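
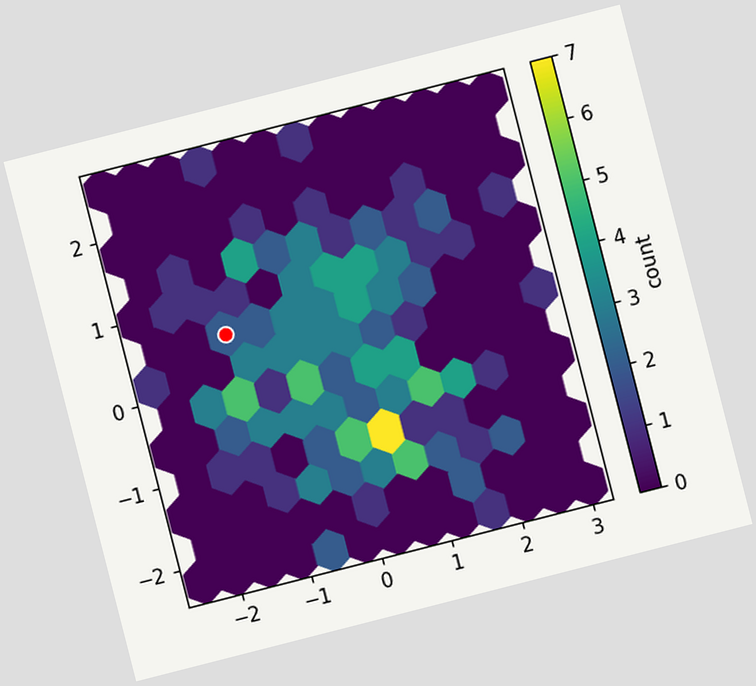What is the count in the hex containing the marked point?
2

The chart is tilted about 14° counter-clockwise. The marked hex reads 2 on the colorbar.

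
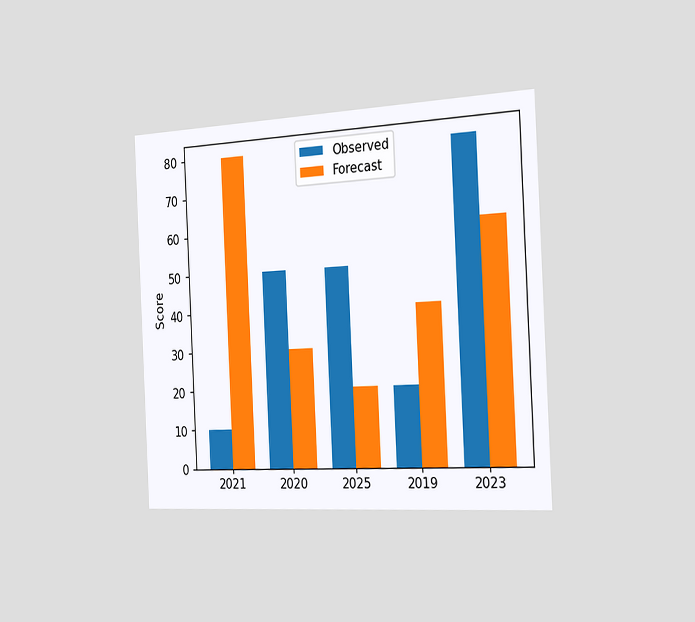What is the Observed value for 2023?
80

The chart is tilted about 3° counter-clockwise and viewed slightly from the right. The Observed bar at 2023 reaches 80 on the y-axis.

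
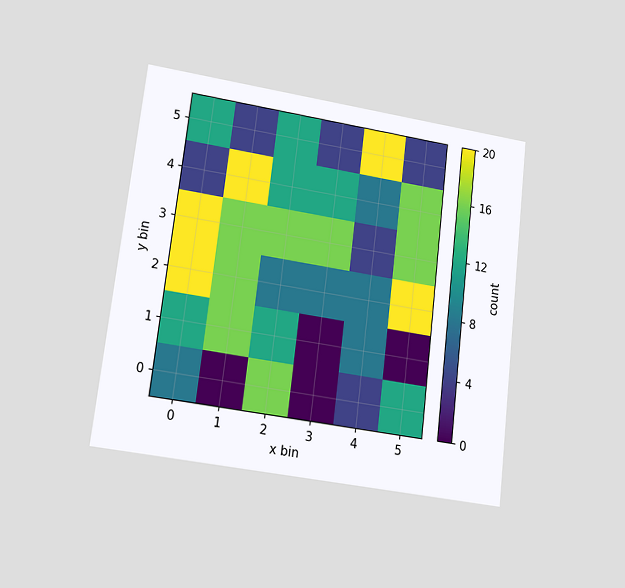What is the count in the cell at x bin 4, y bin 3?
The chart is tilted about 7° clockwise and viewed at a slight angle. Matching the cell (4, 3) against the colorbar gives 4.

4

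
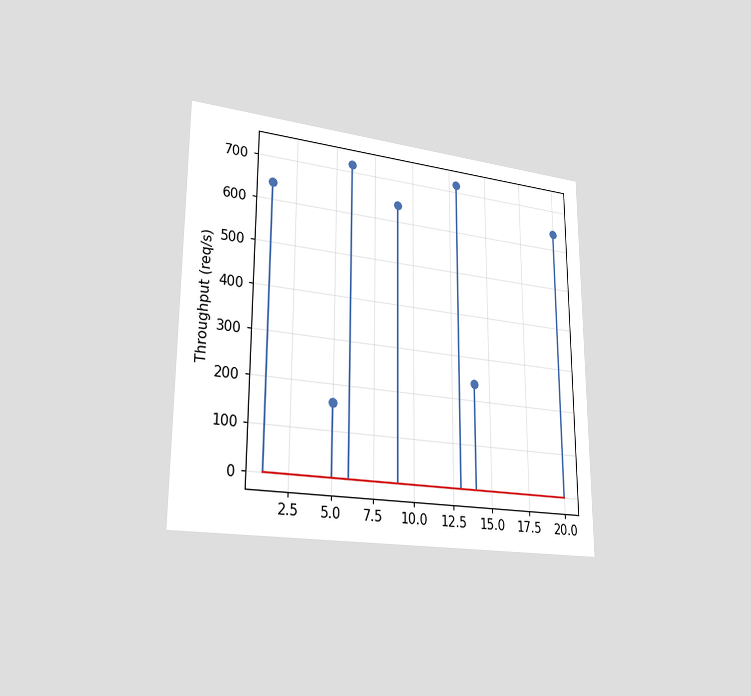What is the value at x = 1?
640req/s

The chart is viewed slightly from the left. The stem at x=1 reaches 640req/s.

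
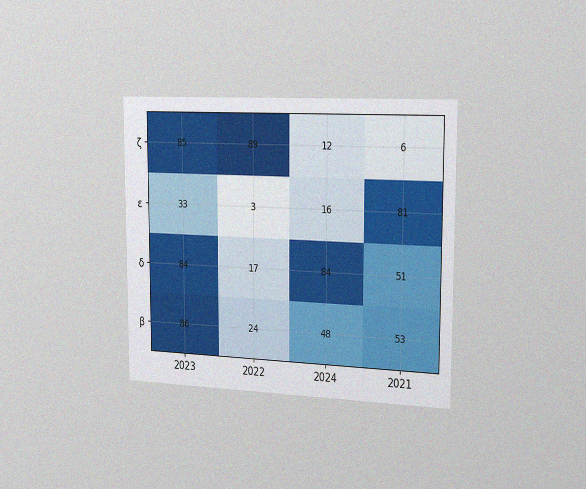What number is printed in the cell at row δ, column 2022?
17

The chart is viewed slightly from the right, with some photo noise. The (δ, 2022) cell reads 17.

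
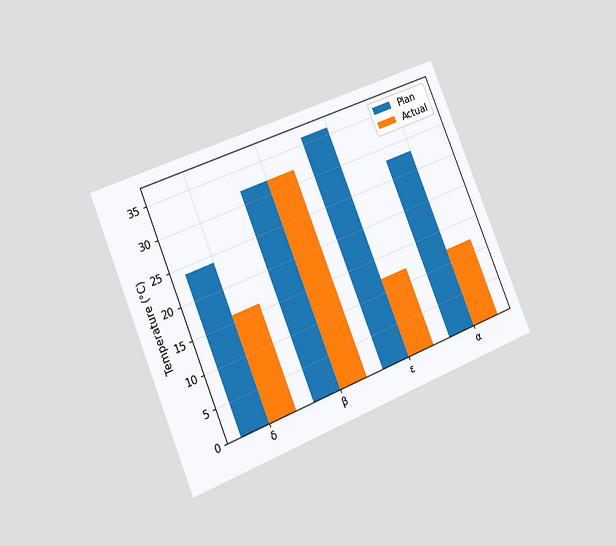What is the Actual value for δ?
16°C

The chart is tilted about 22° counter-clockwise and viewed slightly from the left. The Actual bar at δ reaches 16°C on the y-axis.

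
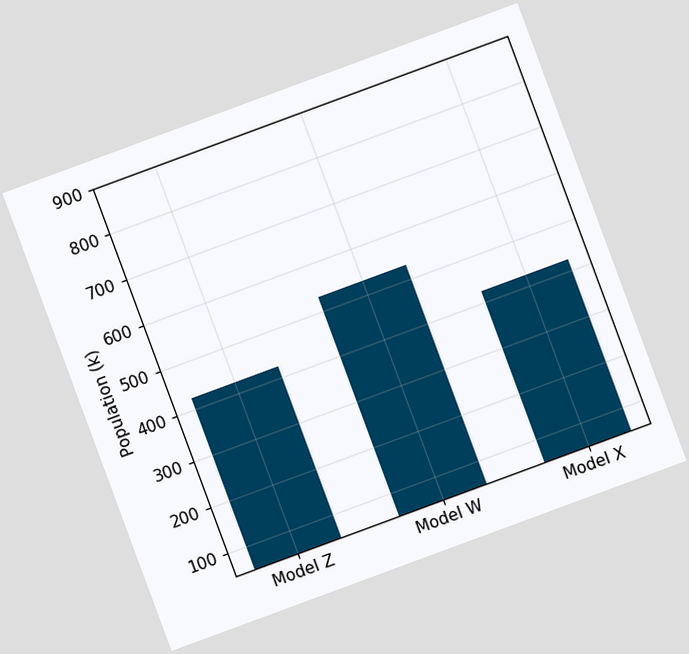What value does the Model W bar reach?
530k

The chart is tilted about 20° counter-clockwise. Reading along the chart's y-axis, the Model W bar reaches 530k.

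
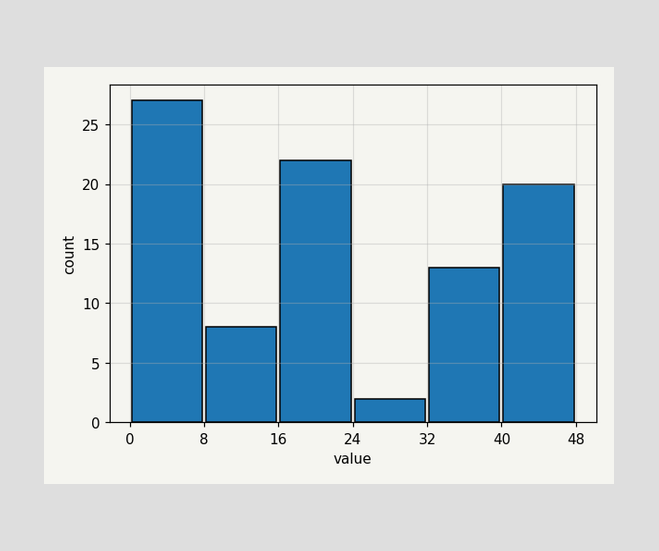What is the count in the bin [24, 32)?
The [24, 32) bin has height 2.

2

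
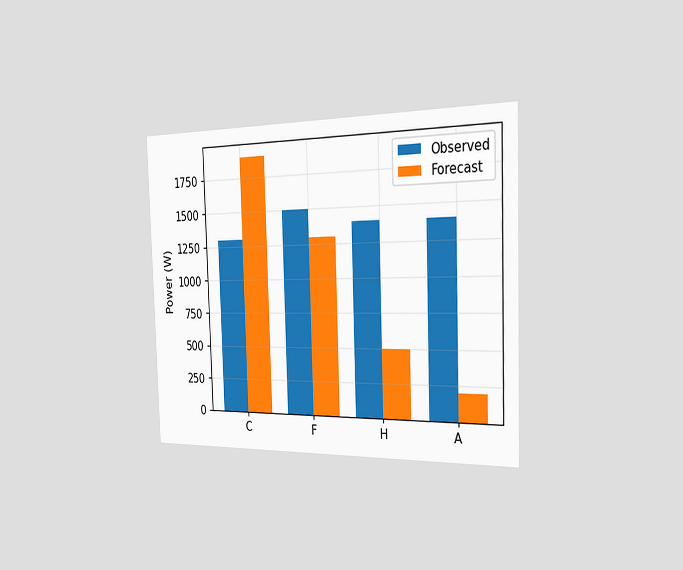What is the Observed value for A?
The chart is viewed slightly from the right. The Observed bar at A reaches 1400W on the y-axis.

1400W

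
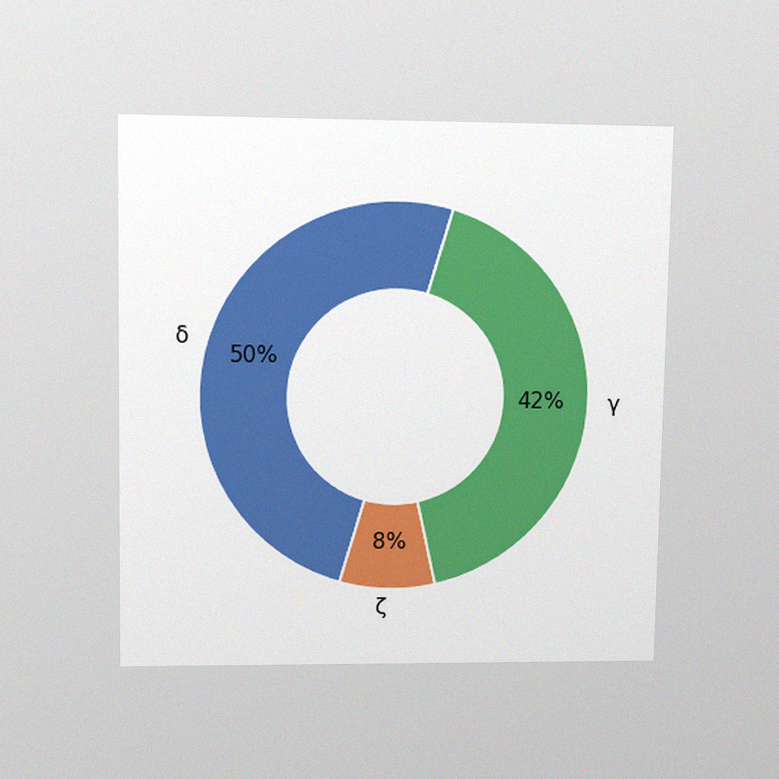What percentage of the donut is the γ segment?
The chart is viewed at a slight angle, with some photo noise. The γ segment takes up 42% of the ring.

42%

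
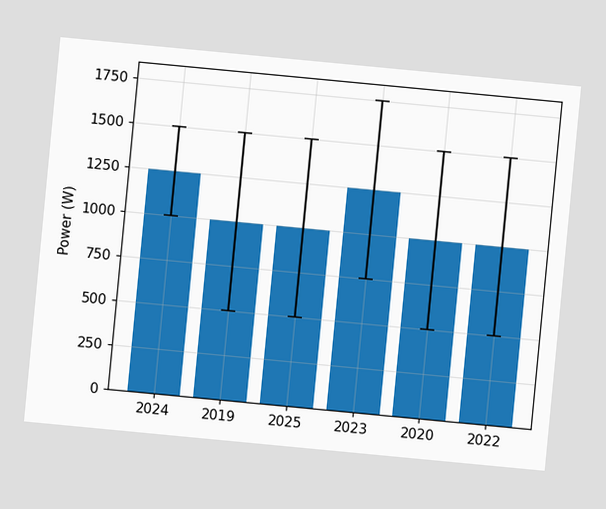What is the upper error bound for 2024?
The chart is tilted about 5° clockwise. The 2024 bar's upper whisker reaches 1500W.

1500W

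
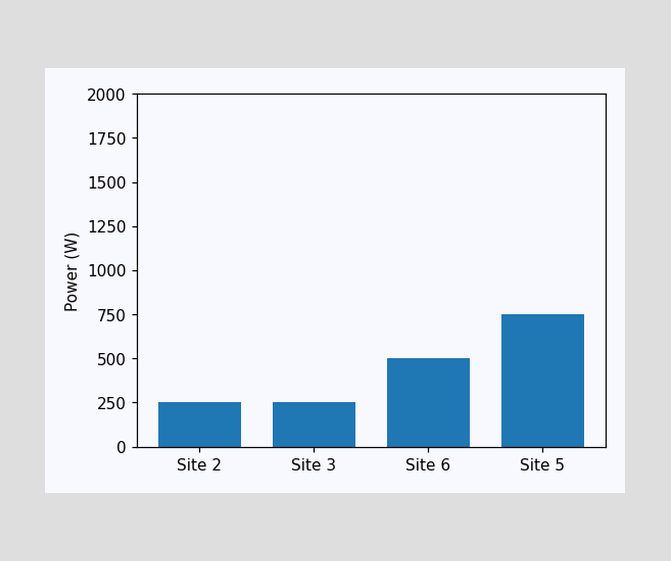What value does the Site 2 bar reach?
Reading along the chart's y-axis, the Site 2 bar reaches 250W.

250W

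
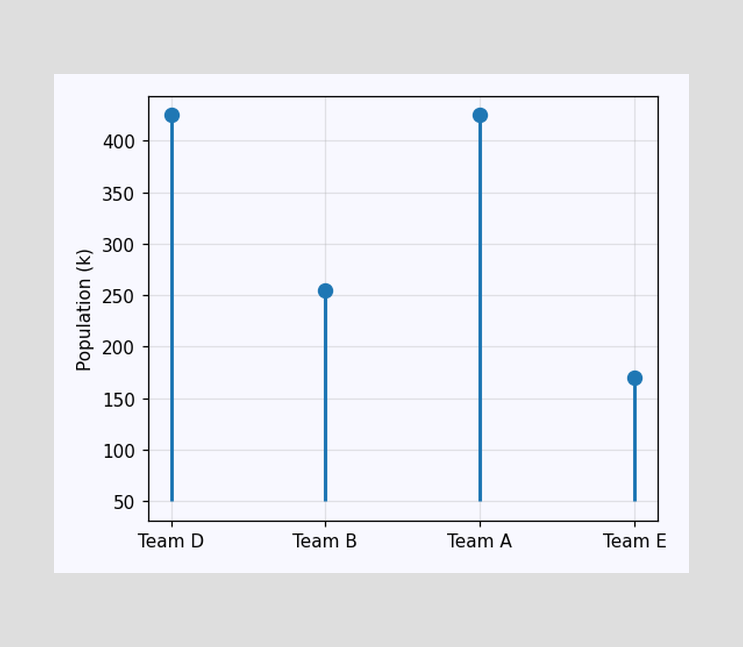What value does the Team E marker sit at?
170k

The Team E marker sits at 170k.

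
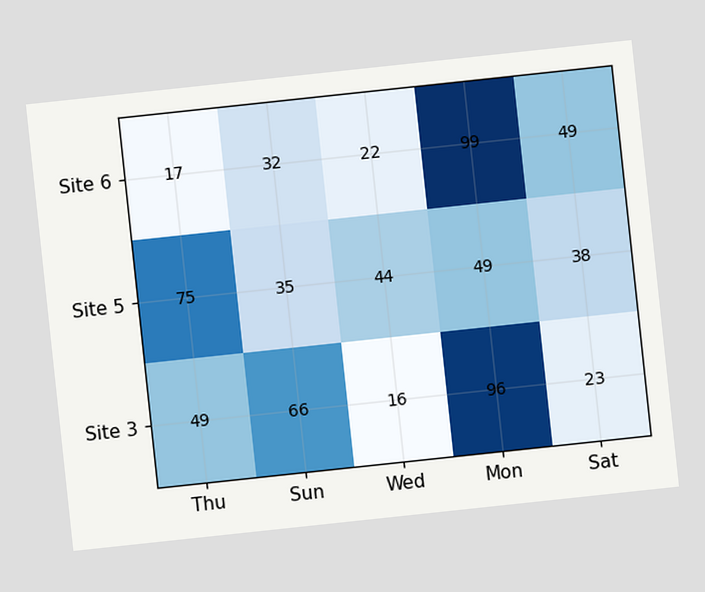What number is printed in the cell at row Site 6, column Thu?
17

The chart is tilted about 6° counter-clockwise. The (Site 6, Thu) cell reads 17.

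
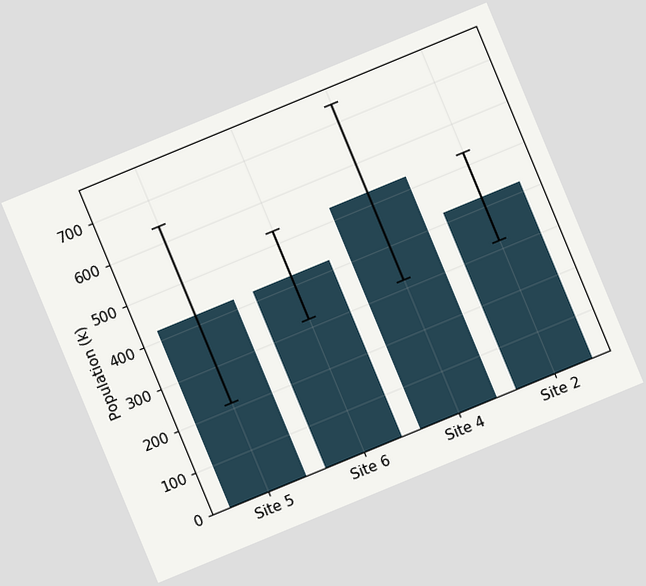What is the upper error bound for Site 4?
The chart is tilted about 22° counter-clockwise. The Site 4 bar's upper whisker reaches 742k.

742k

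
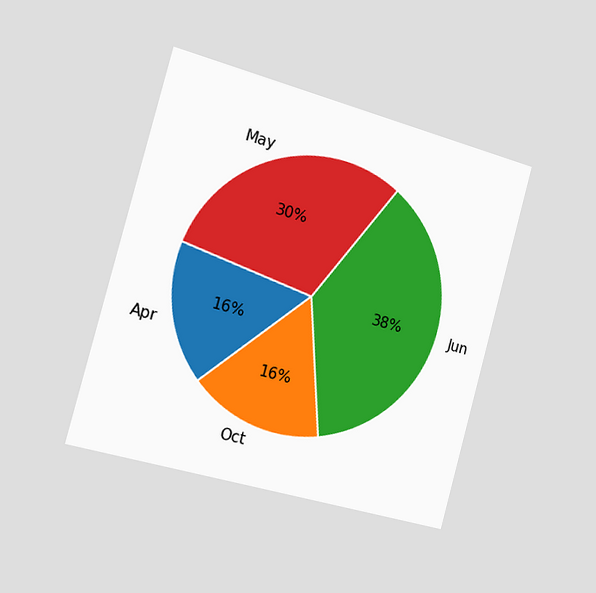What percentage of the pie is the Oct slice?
16%

The chart is tilted about 15° clockwise and viewed slightly from the left. The Oct slice takes up 16% of the pie.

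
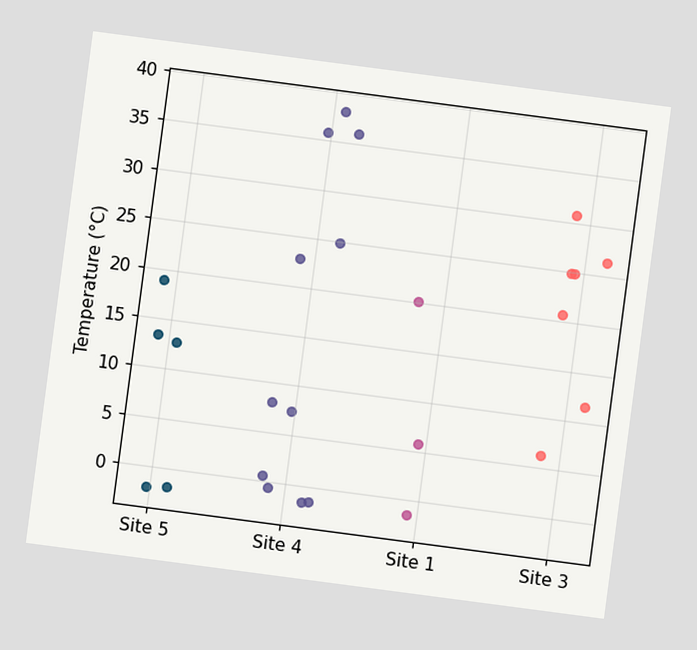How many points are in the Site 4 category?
11

The chart is tilted about 7° clockwise. Counting the markers in the Site 4 column gives 11.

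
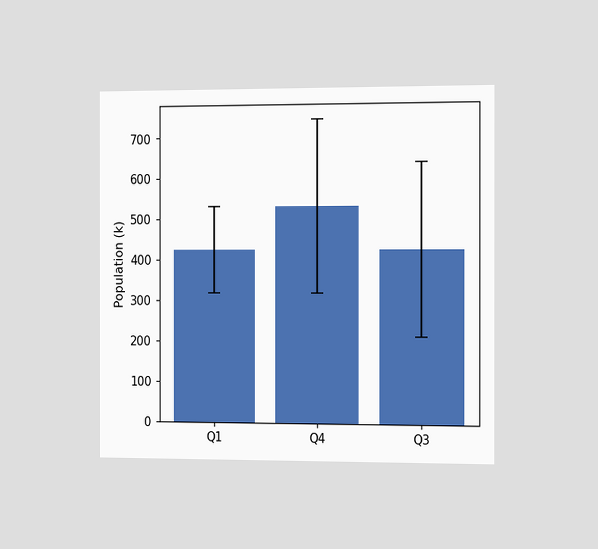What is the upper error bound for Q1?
The chart is viewed slightly from the right. The Q1 bar's upper whisker reaches 530k.

530k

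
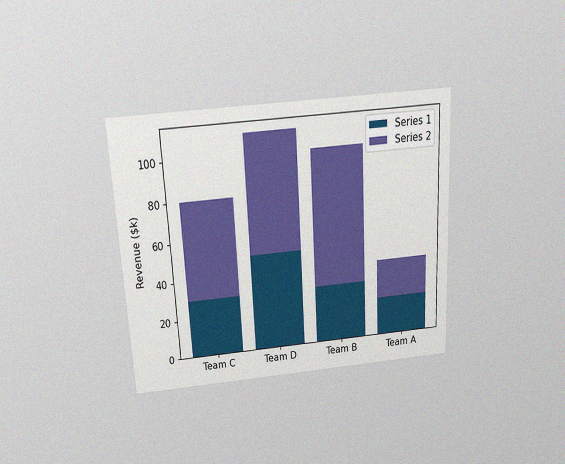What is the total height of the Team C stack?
The chart is tilted about 3° counter-clockwise and viewed slightly from above, with some photo noise. The Team C stack's top reaches $80k on the y-axis.

$80k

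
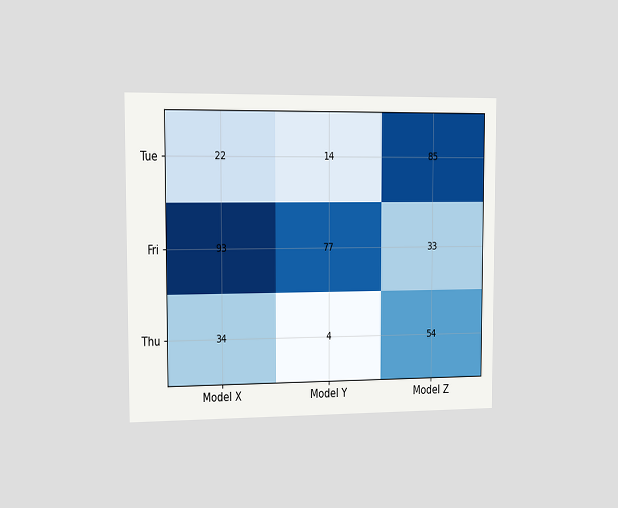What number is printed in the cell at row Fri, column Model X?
The chart is viewed slightly from the left. The (Fri, Model X) cell reads 93.

93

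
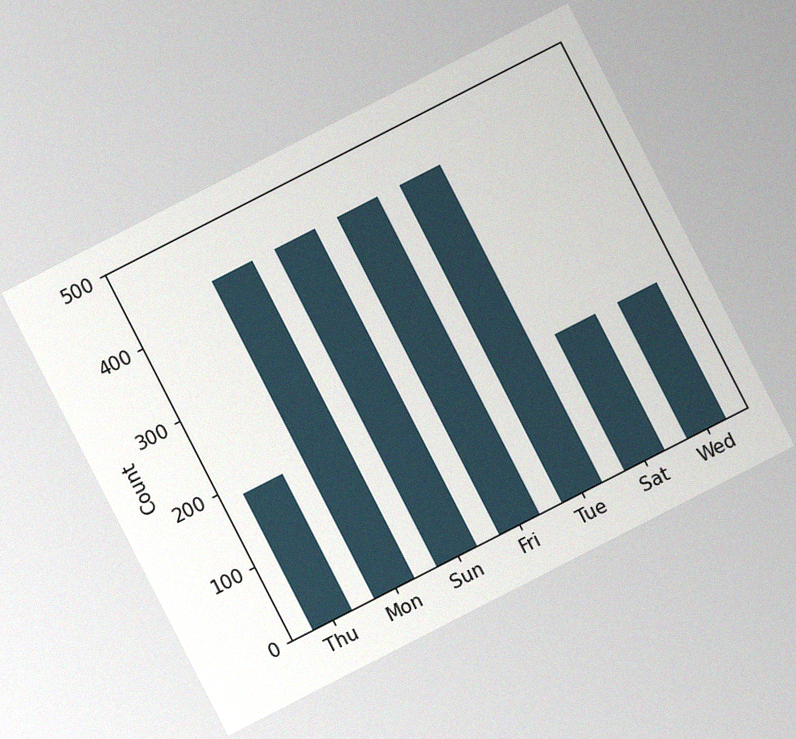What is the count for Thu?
The chart is tilted about 27° counter-clockwise, with some photo noise. Reading along the chart's y-axis, the Thu bar reaches 186.

186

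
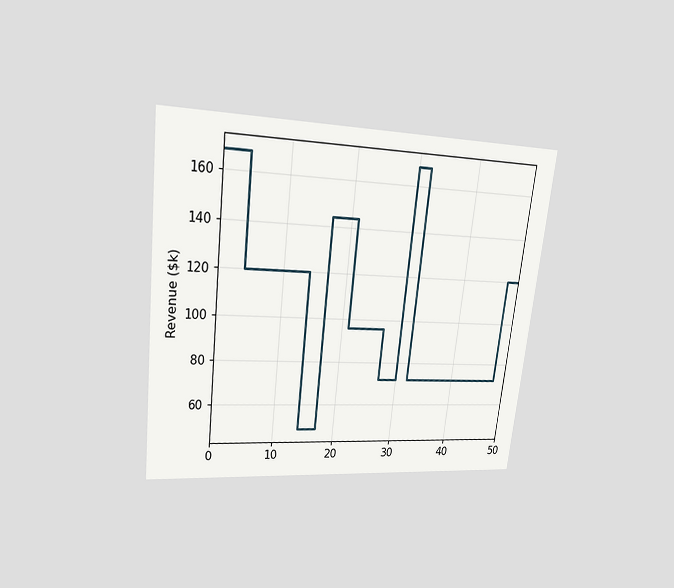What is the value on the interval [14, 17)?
The chart is tilted about 6° clockwise and viewed at a slight angle. On [14, 17) the step sits at $48k.

$48k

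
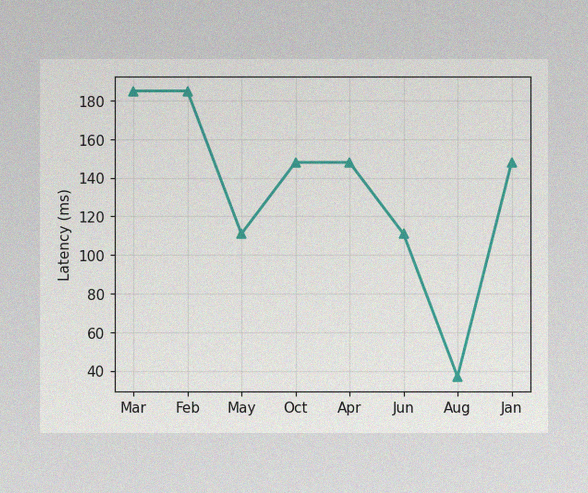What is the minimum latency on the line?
37ms

The image has some photo noise and uneven lighting. The lowest point is at Aug, and reading across to the y-axis gives 37ms.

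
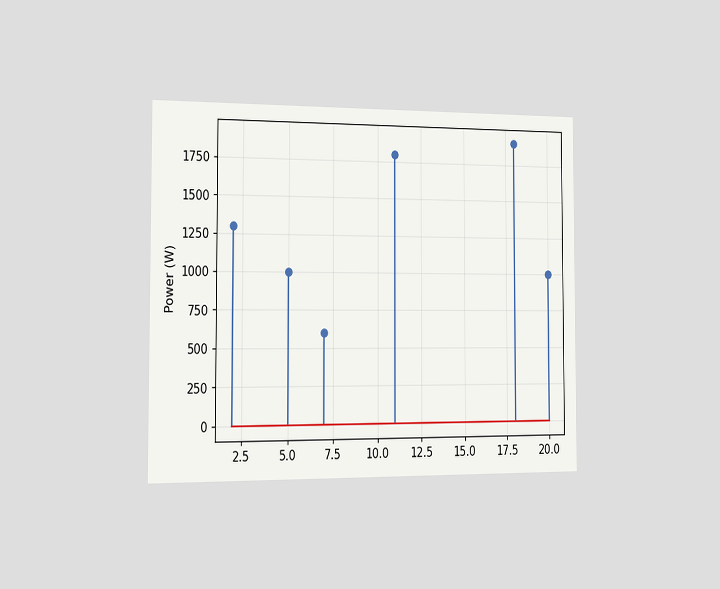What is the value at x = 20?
1000W

The chart is viewed slightly from the left. The stem at x=20 reaches 1000W.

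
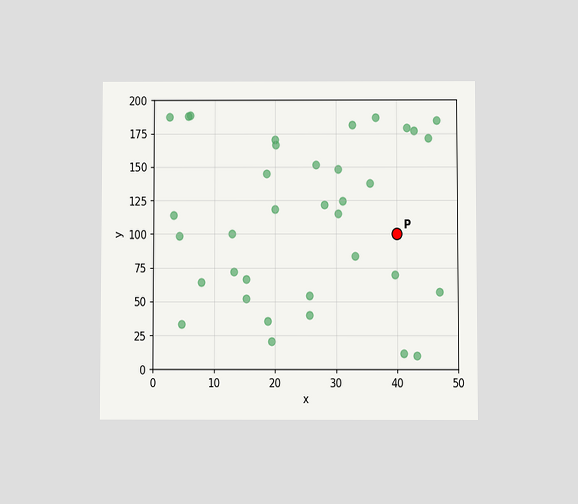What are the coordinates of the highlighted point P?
(40, 100)

The chart is viewed slightly from below. Following the gridlines from P to each axis, P sits at (40, 100).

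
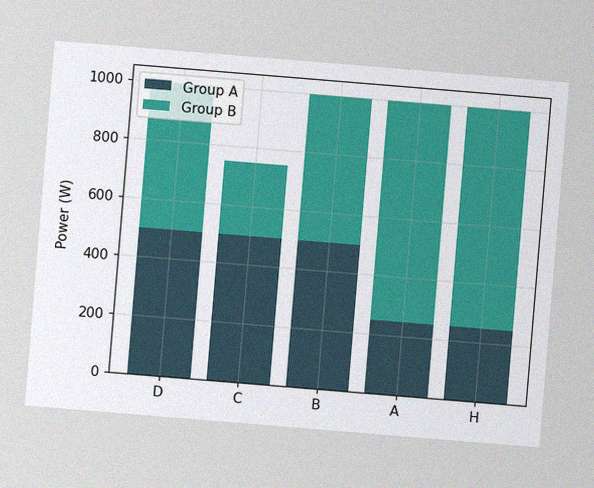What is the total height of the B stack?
The chart is tilted about 5° clockwise, with some photo noise. The B stack's top reaches 1000W on the y-axis.

1000W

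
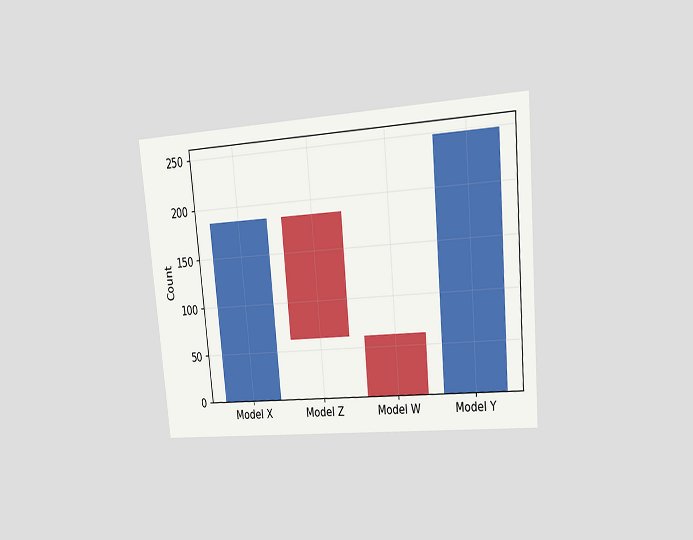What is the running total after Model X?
186

The chart is tilted about 5° counter-clockwise and viewed at a slight angle. After Model X the running total reaches 186.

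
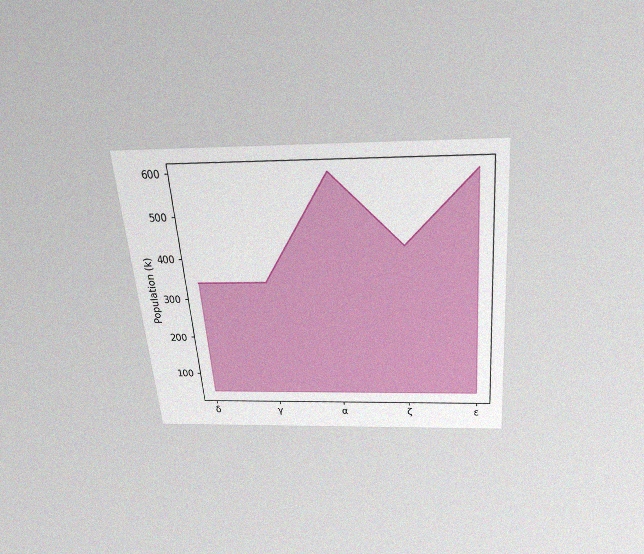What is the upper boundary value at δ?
340k

The chart is tilted about 5° counter-clockwise and viewed slightly from above, with some photo noise. At δ the upper boundary is at 340k.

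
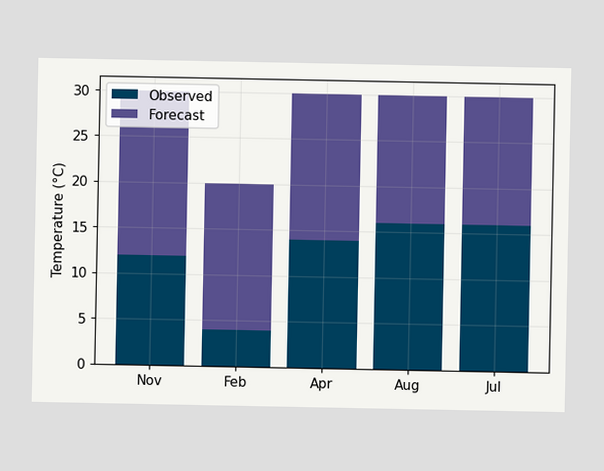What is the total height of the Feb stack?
20°C

The Feb stack's top reaches 20°C on the y-axis.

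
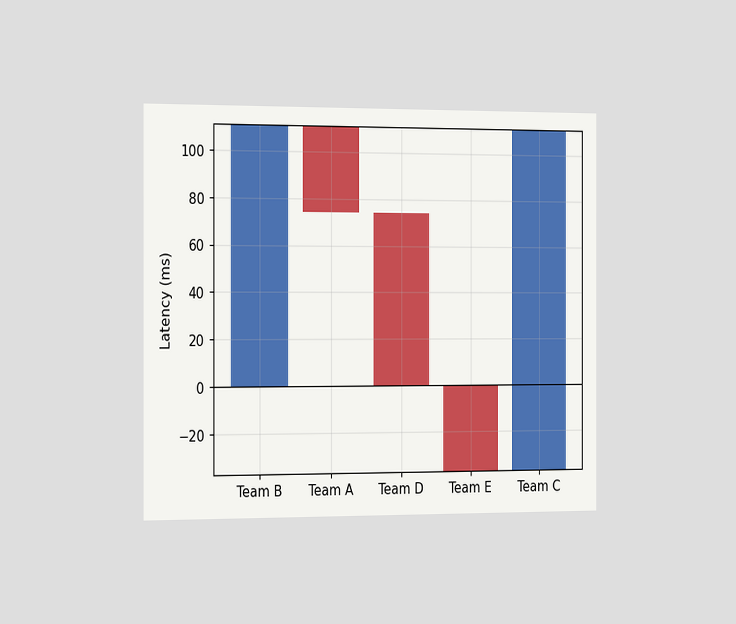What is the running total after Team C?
The chart is viewed slightly from the left. After Team C the running total reaches 111ms.

111ms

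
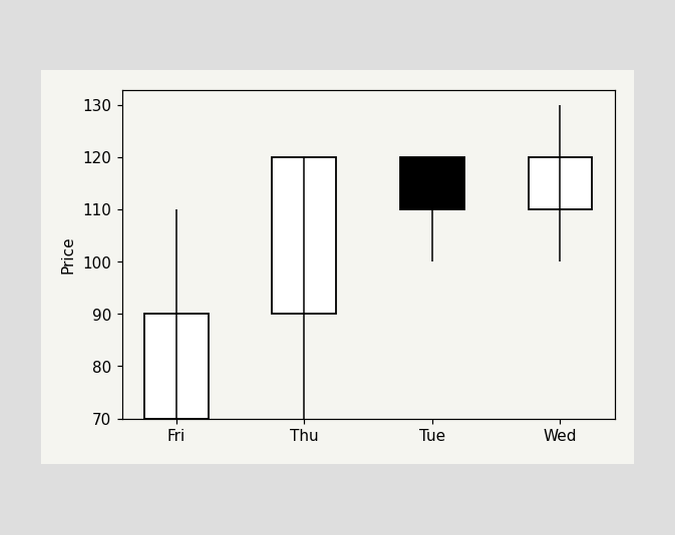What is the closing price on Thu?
The Thu candle closes at 120.

120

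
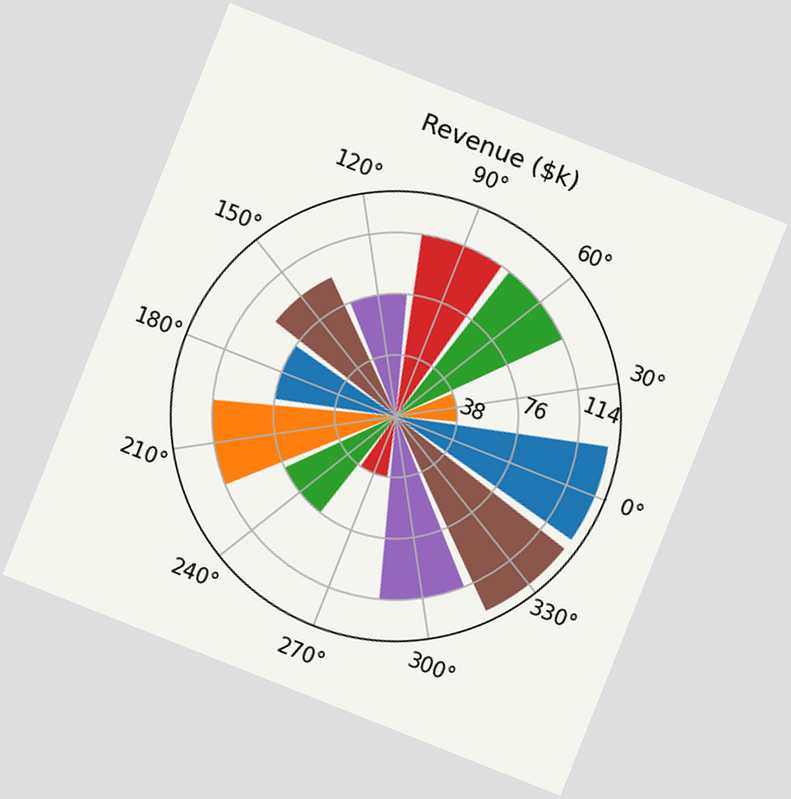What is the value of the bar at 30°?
The chart is tilted about 22° clockwise. The bar at 30° reaches $38k on the radial axis.

$38k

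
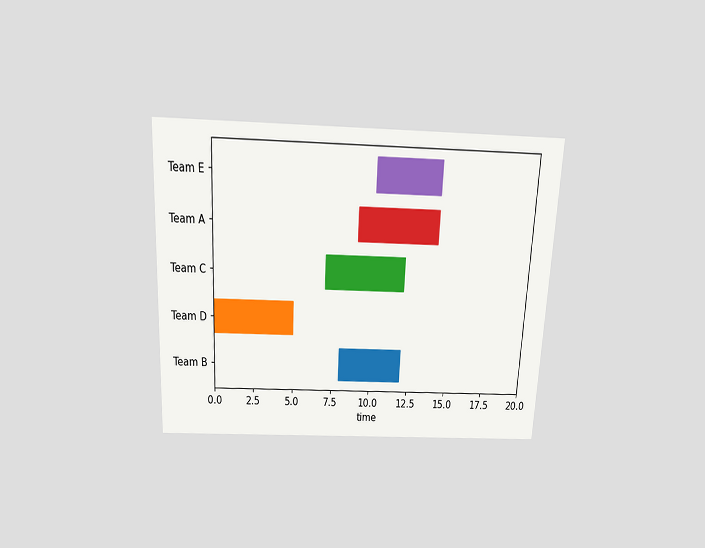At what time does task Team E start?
10

The chart is tilted about 3° clockwise and viewed slightly from above. The Team E bar begins at t=10.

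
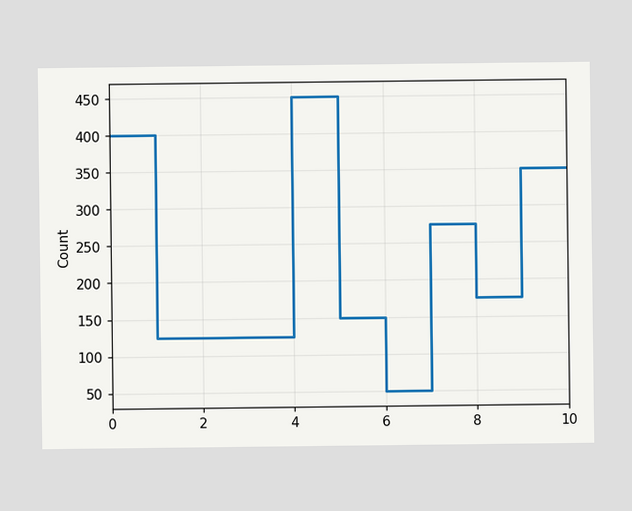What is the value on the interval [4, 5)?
450

On [4, 5) the step sits at 450.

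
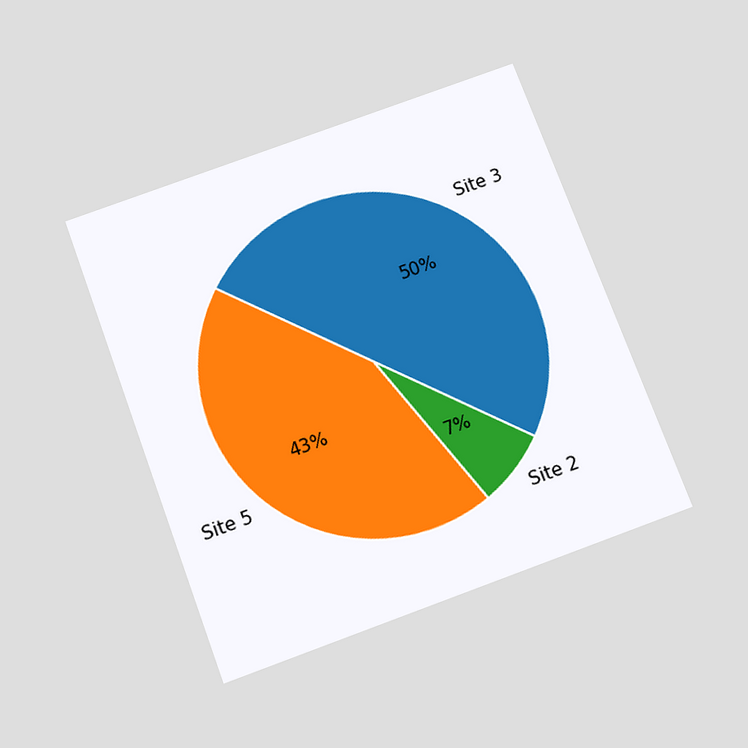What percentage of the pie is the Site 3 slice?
The chart is tilted about 20° counter-clockwise and viewed slightly from below. The Site 3 slice takes up 50% of the pie.

50%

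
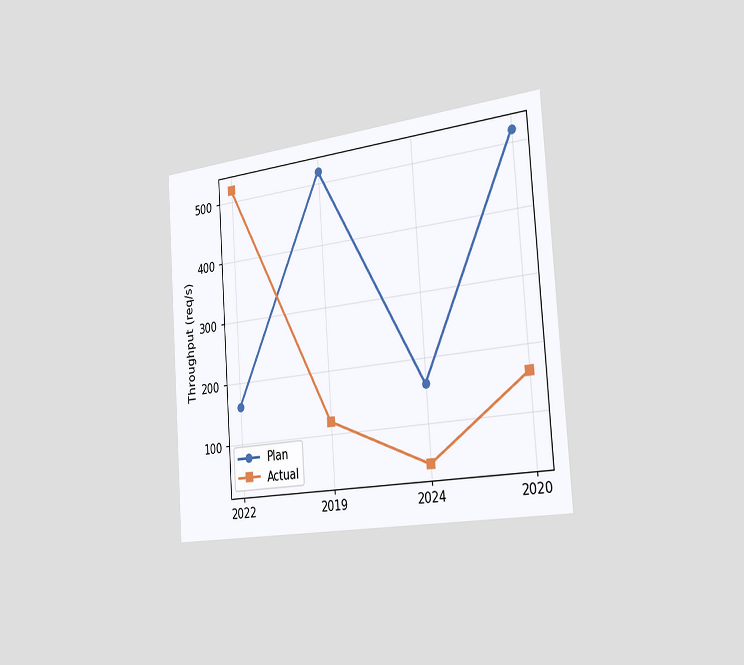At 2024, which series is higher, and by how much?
The chart is tilted about 4° counter-clockwise and viewed slightly from the right. At 2024, Plan sits above the other line by 120req/s.

Plan, by 120req/s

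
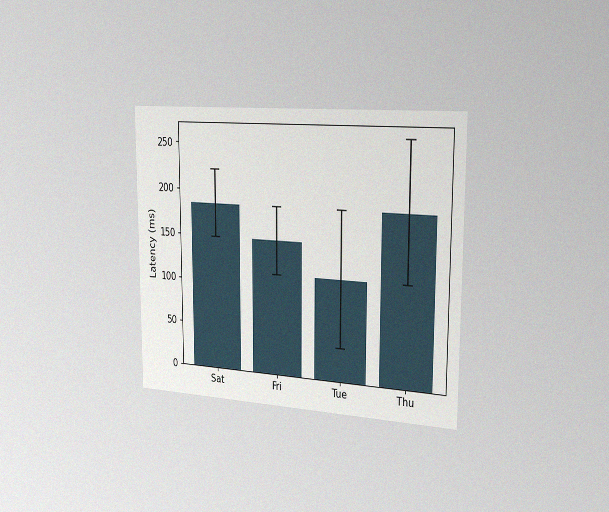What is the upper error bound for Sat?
222ms

The chart is viewed slightly from the right, with some photo noise. The Sat bar's upper whisker reaches 222ms.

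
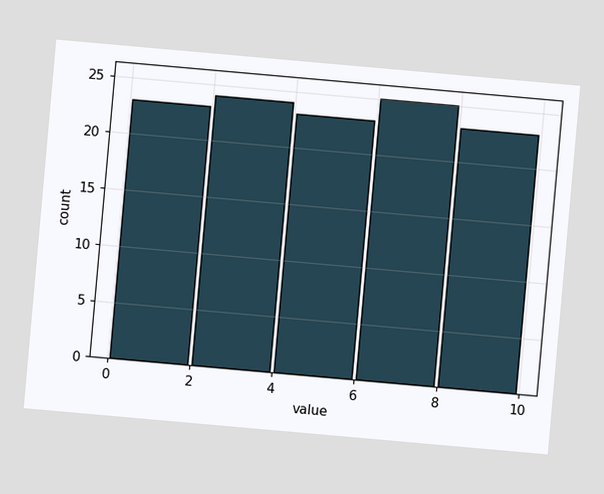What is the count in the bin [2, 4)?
The chart is tilted about 5° clockwise. The [2, 4) bin has height 24.

24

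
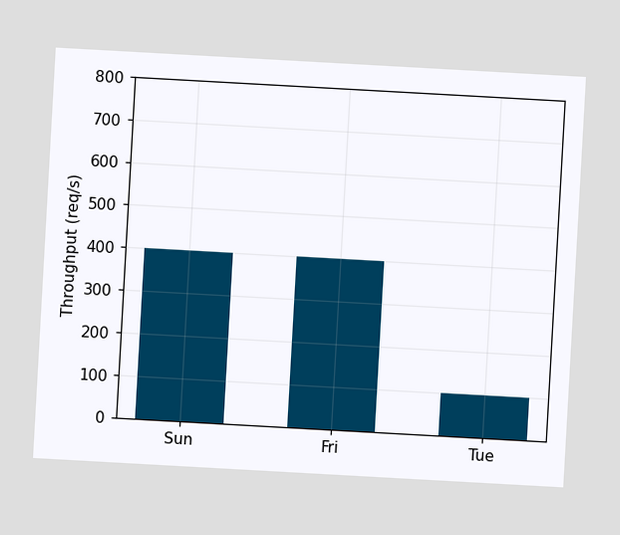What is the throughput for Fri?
400req/s

The chart is tilted about 3° clockwise. Reading along the chart's y-axis, the Fri bar reaches 400req/s.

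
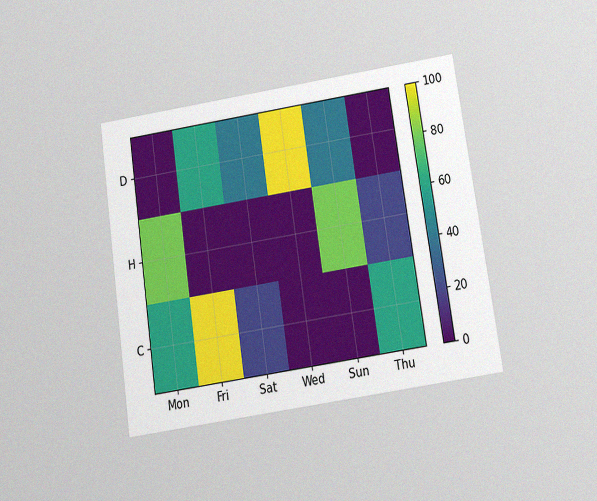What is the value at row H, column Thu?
20

The chart is tilted about 8° counter-clockwise and viewed slightly from below, with some photo noise. Matching cell (H, Thu) against the colorbar gives 20.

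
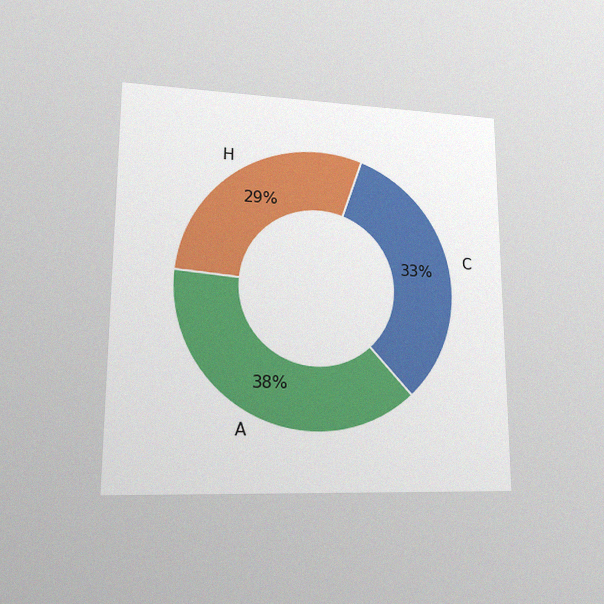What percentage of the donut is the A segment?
The chart is viewed at a slight angle, with some photo noise. The A segment takes up 38% of the ring.

38%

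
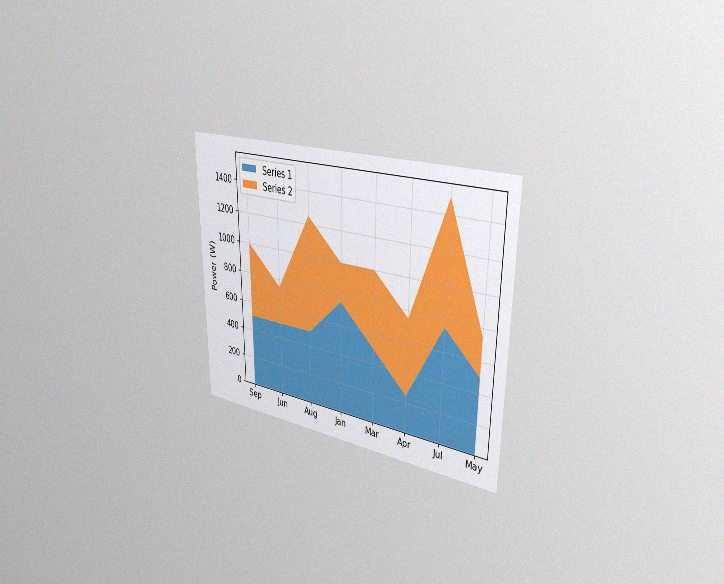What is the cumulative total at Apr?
The chart is viewed slightly from the right, with some photo noise. The stacked total at Apr reaches 750W.

750W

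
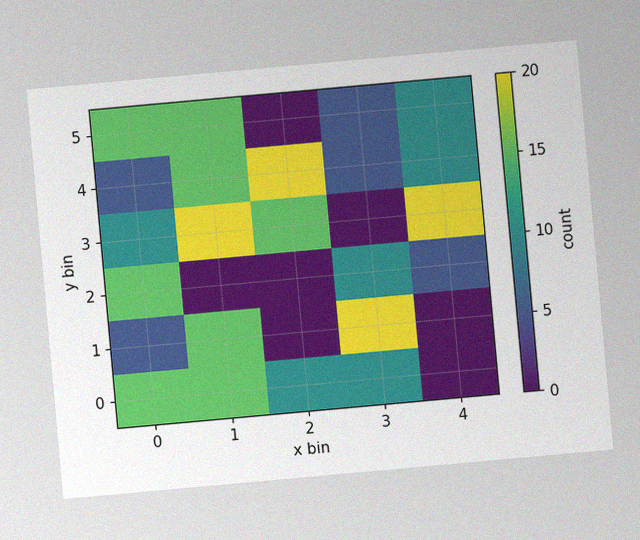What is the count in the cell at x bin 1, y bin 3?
20

The chart is tilted about 5° counter-clockwise, with some photo noise. Matching the cell (1, 3) against the colorbar gives 20.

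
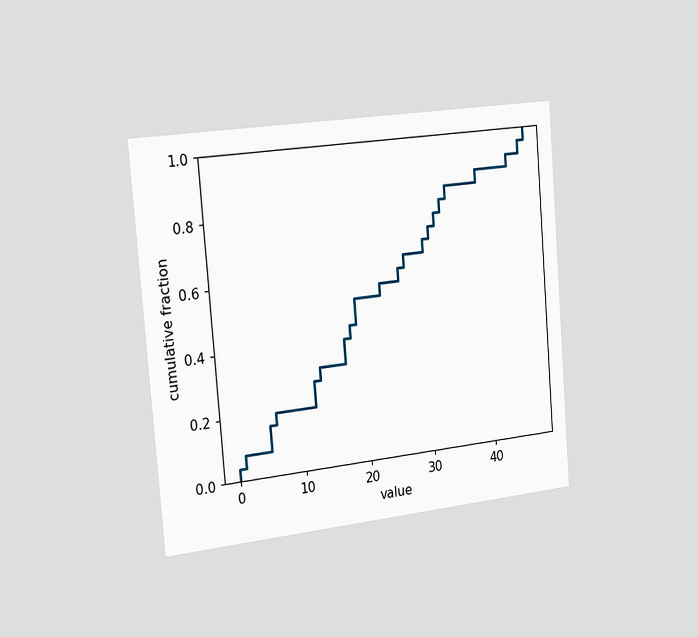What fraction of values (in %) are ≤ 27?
64%

The chart is tilted about 5° counter-clockwise and viewed slightly from the left. At x=27 the ECDF step is at 64%.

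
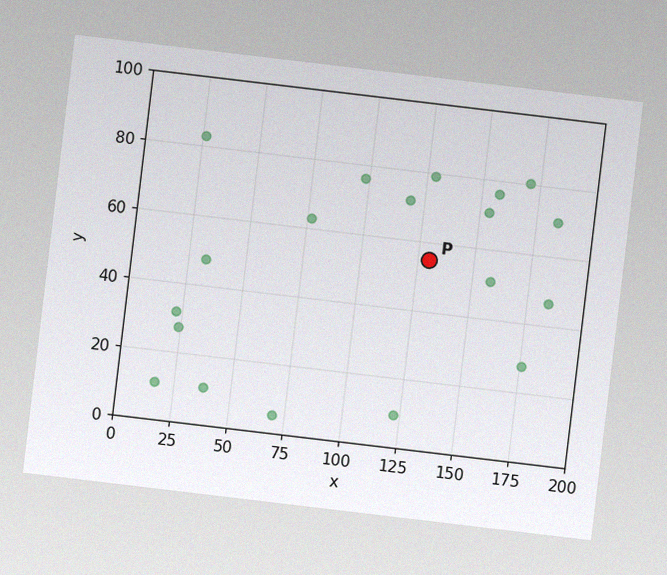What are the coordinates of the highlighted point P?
The chart is tilted about 7° clockwise, with some photo noise. Following the gridlines from P to each axis, P sits at (130, 55).

(130, 55)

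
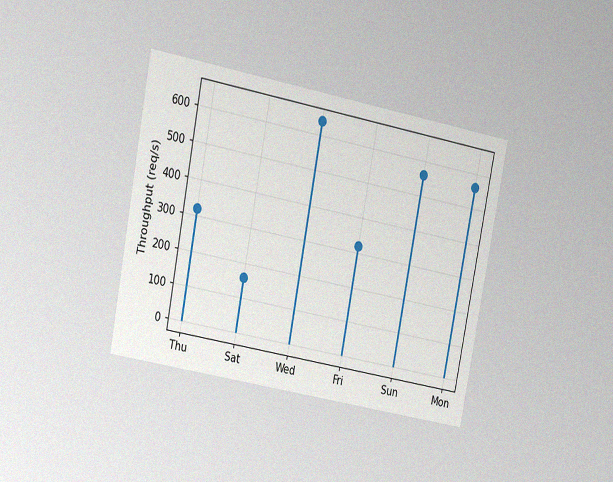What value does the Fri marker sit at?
The chart is tilted about 11° clockwise and viewed at a slight angle, with some photo noise. The Fri marker sits at 320req/s.

320req/s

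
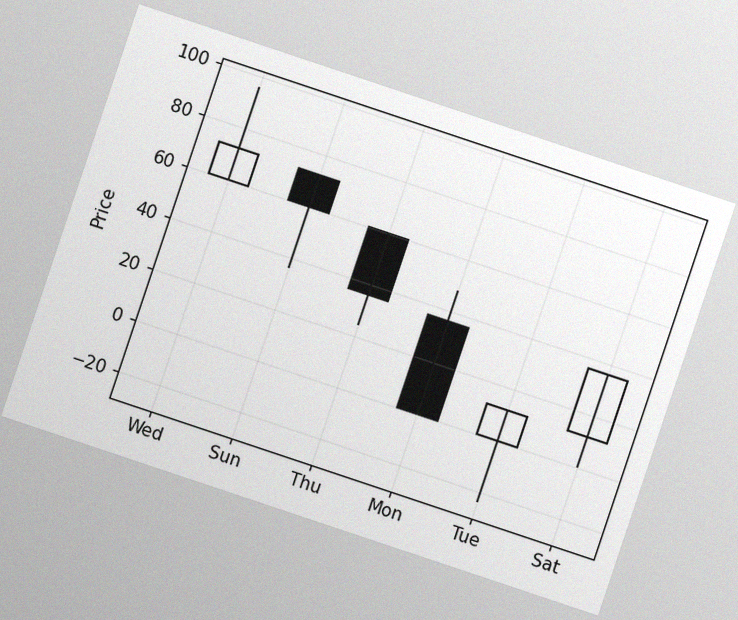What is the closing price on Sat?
36

The chart is tilted about 19° clockwise, with some photo noise. The Sat candle closes at 36.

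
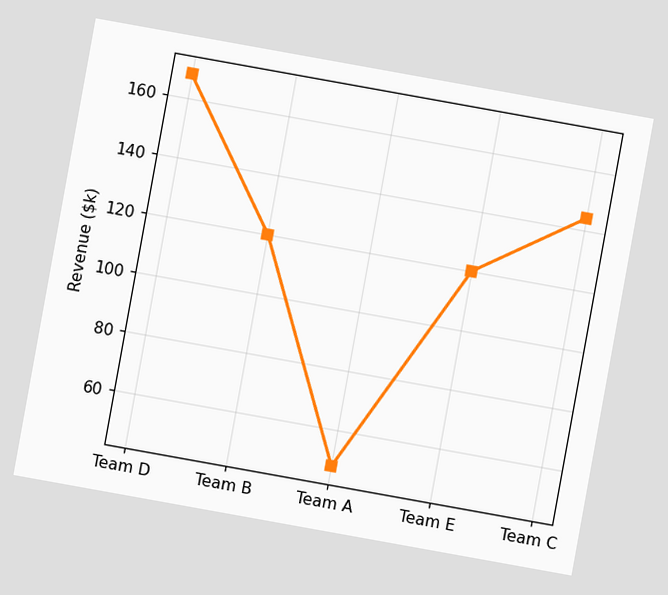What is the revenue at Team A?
$48k

The chart is tilted about 10° clockwise. At Team A, the line is at $48k.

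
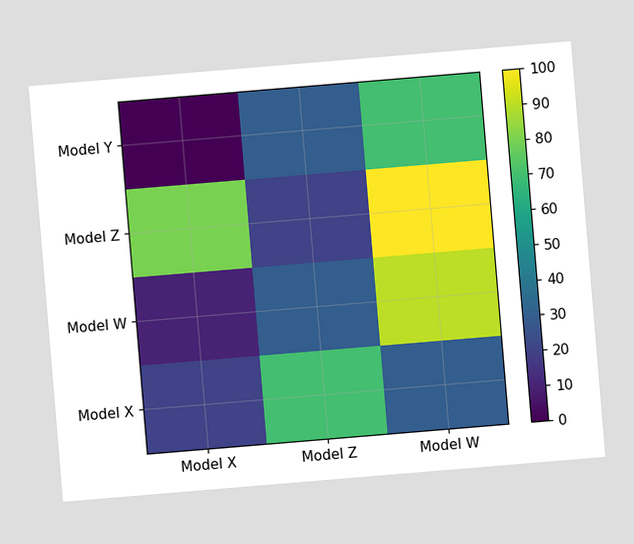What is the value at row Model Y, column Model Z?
30

The chart is tilted about 5° counter-clockwise. Matching cell (Model Y, Model Z) against the colorbar gives 30.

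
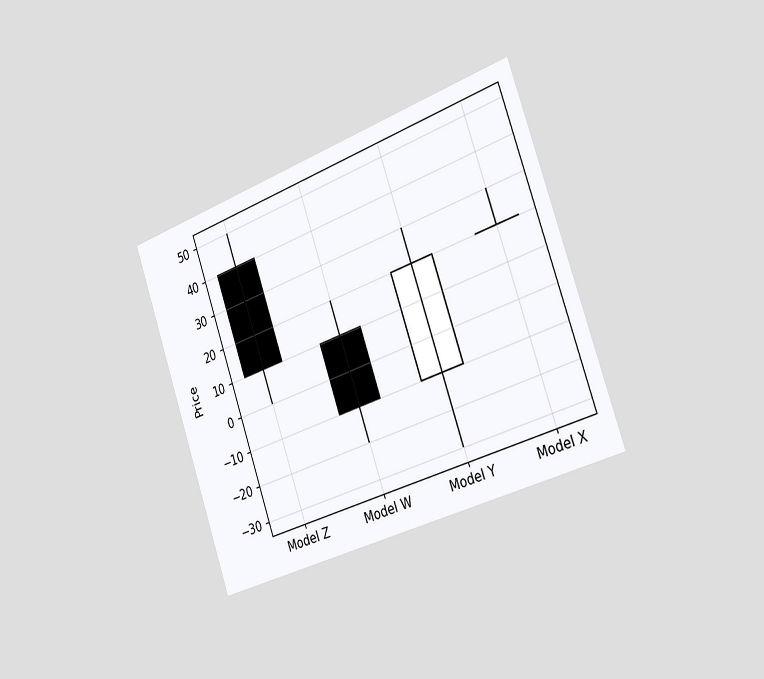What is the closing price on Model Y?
20

The chart is tilted about 19° counter-clockwise and viewed slightly from the right. The Model Y candle closes at 20.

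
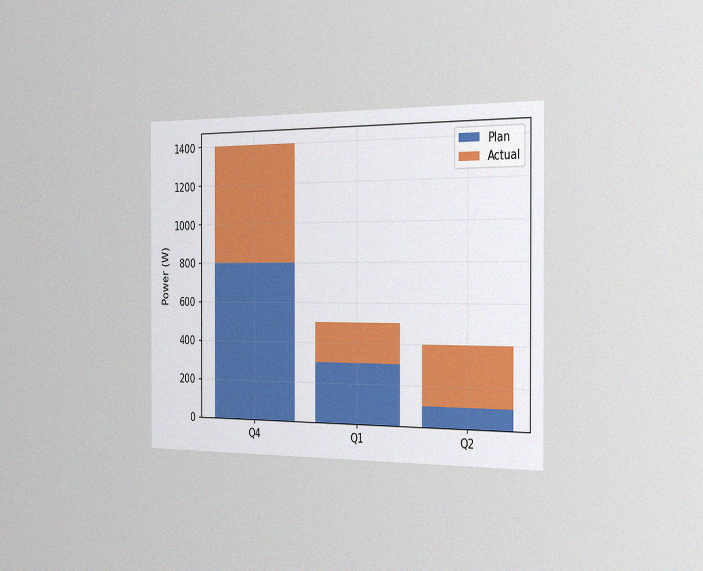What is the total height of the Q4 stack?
The chart is viewed slightly from the right, with some photo noise. The Q4 stack's top reaches 1400W on the y-axis.

1400W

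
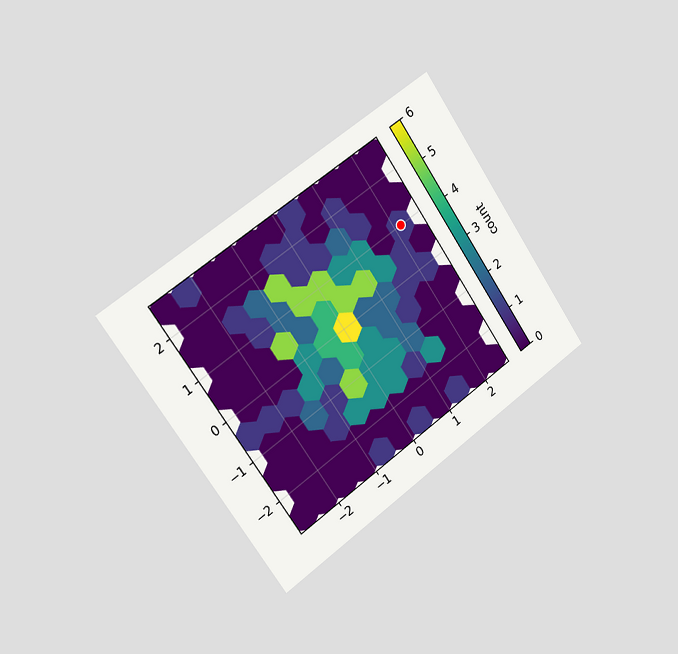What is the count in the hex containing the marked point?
1

The chart is tilted about 34° counter-clockwise and viewed slightly from the left. The marked hex reads 1 on the colorbar.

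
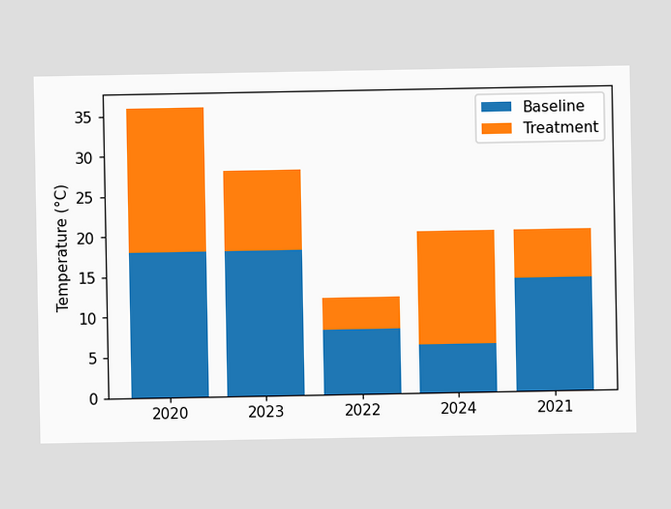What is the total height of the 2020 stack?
The 2020 stack's top reaches 36°C on the y-axis.

36°C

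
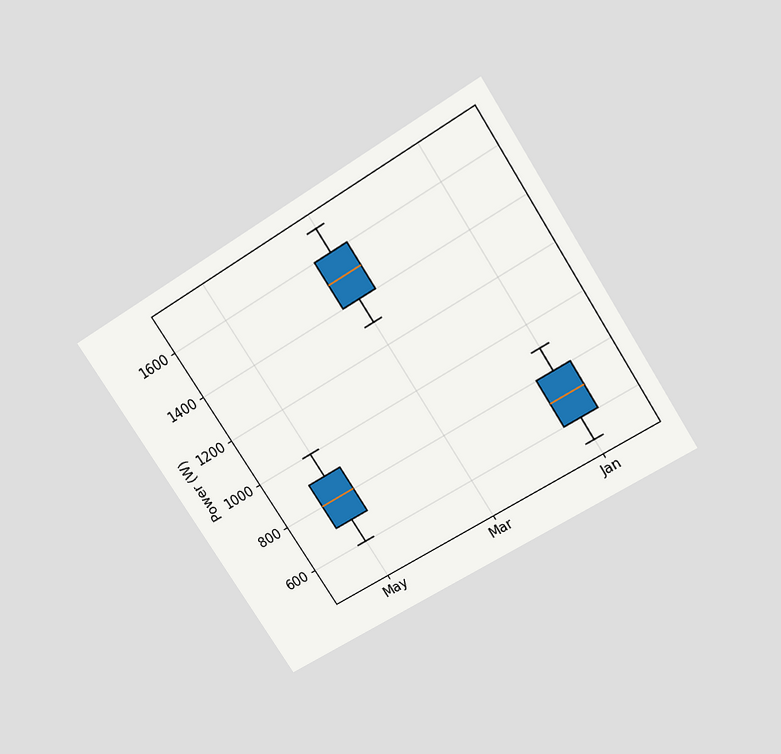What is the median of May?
The chart is tilted about 33° counter-clockwise and viewed slightly from above. The median line in the May box sits at 800W.

800W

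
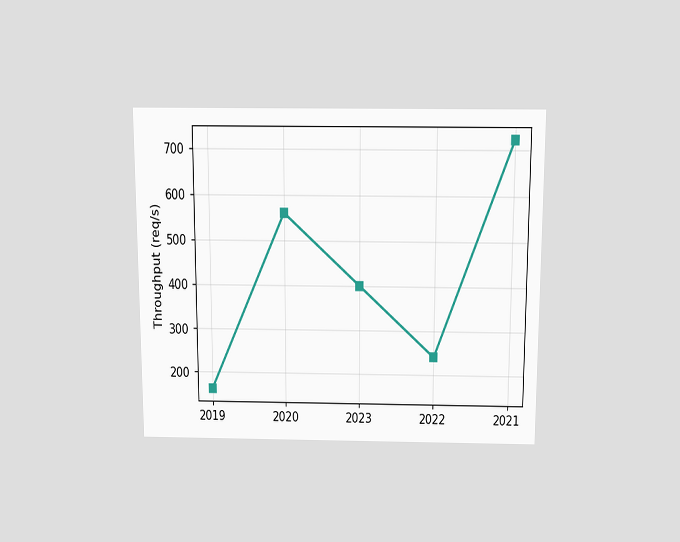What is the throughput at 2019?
The chart is viewed slightly from above. At 2019, the line is at 160req/s.

160req/s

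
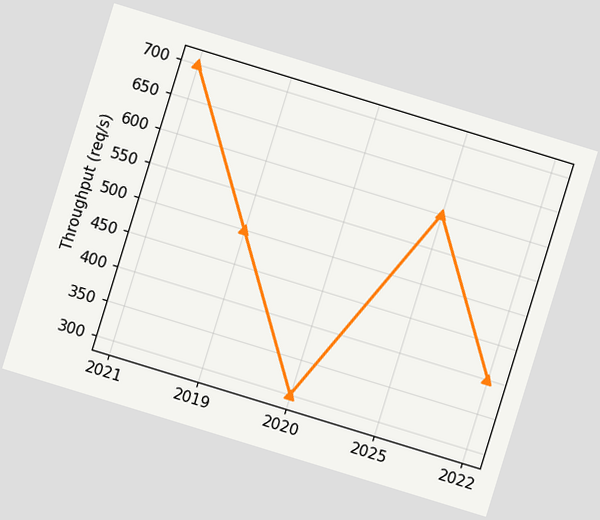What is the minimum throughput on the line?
300req/s

The chart is tilted about 17° clockwise. The lowest point is at 2020, and reading across to the y-axis gives 300req/s.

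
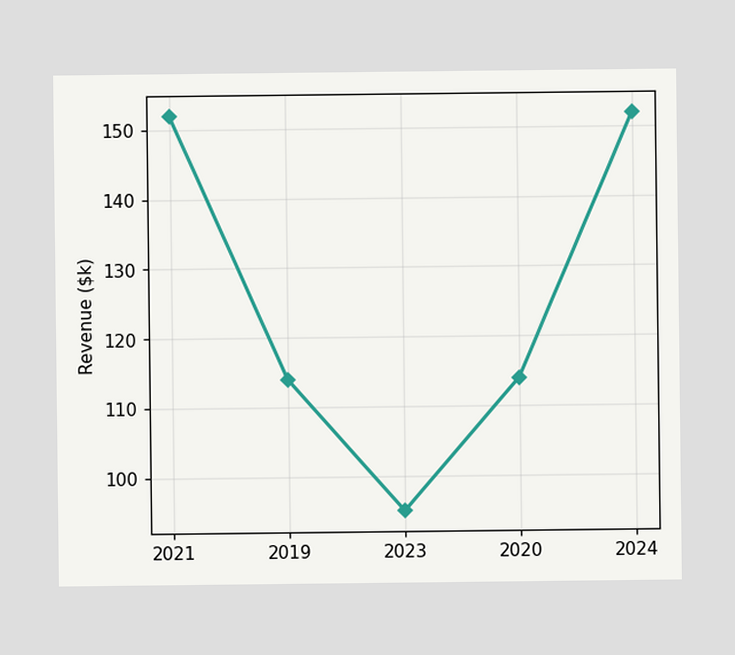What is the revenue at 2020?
$114k

At 2020, the line is at $114k.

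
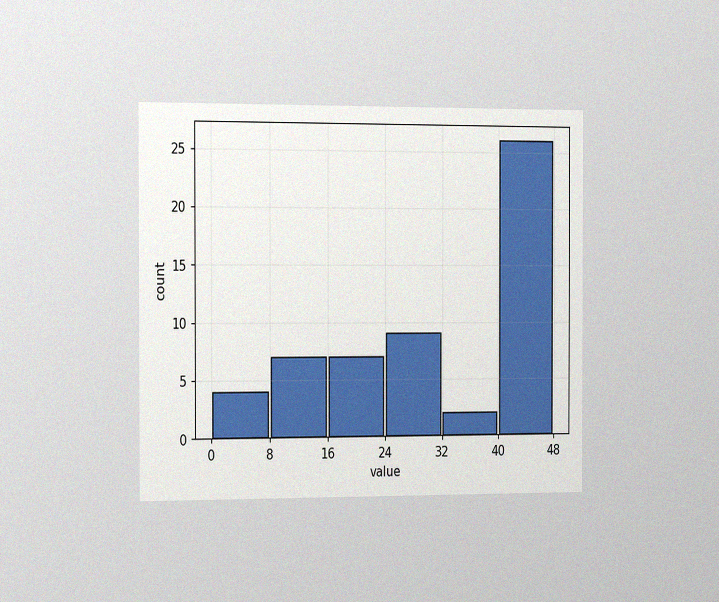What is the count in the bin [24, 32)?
The chart is viewed slightly from the left, with some photo noise. The [24, 32) bin has height 9.

9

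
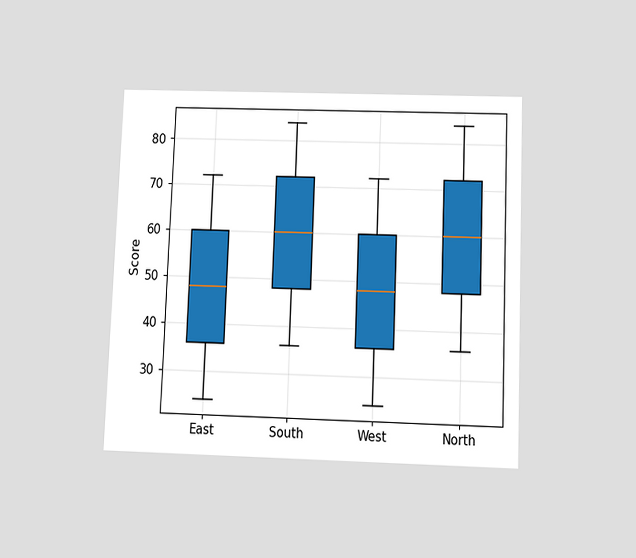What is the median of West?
48

The chart is tilted about 2° clockwise and viewed slightly from below. The median line in the West box sits at 48.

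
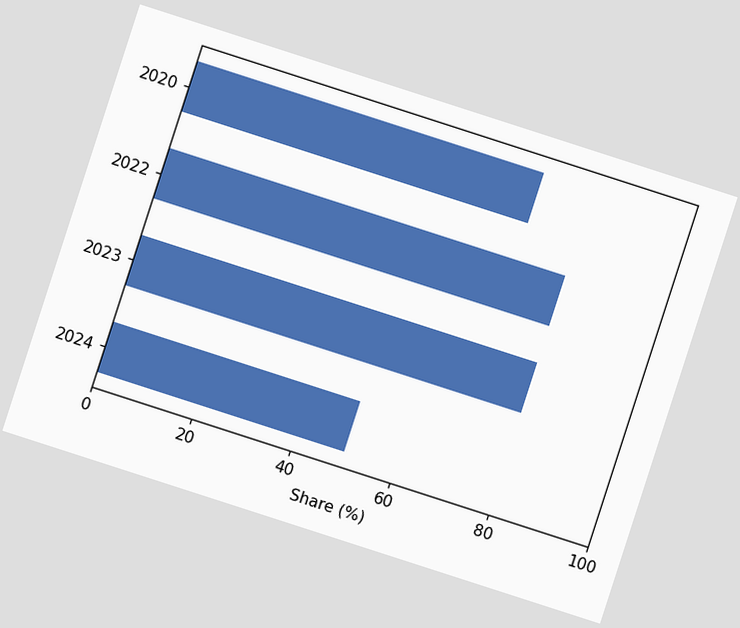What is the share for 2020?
70%

The chart is tilted about 18° clockwise. Reading along the chart's x-axis, the 2020 bar reaches 70%.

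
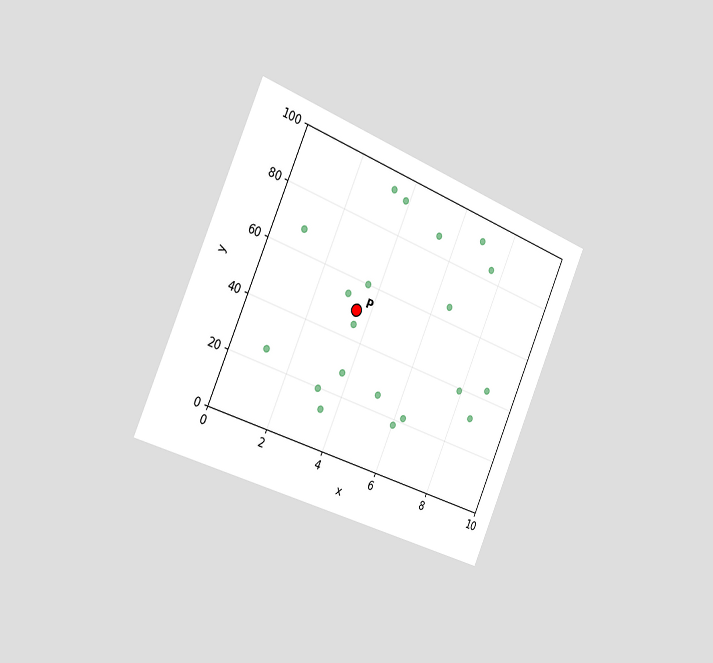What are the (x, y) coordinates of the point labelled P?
(3.5, 50)

The chart is tilted about 24° clockwise and viewed slightly from the left. Following the gridlines from P to each axis, P sits at (3.5, 50).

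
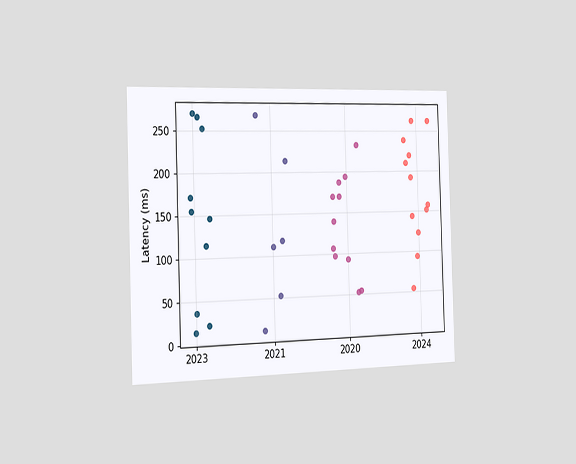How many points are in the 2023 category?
10

The chart is viewed slightly from the left. Counting the markers in the 2023 column gives 10.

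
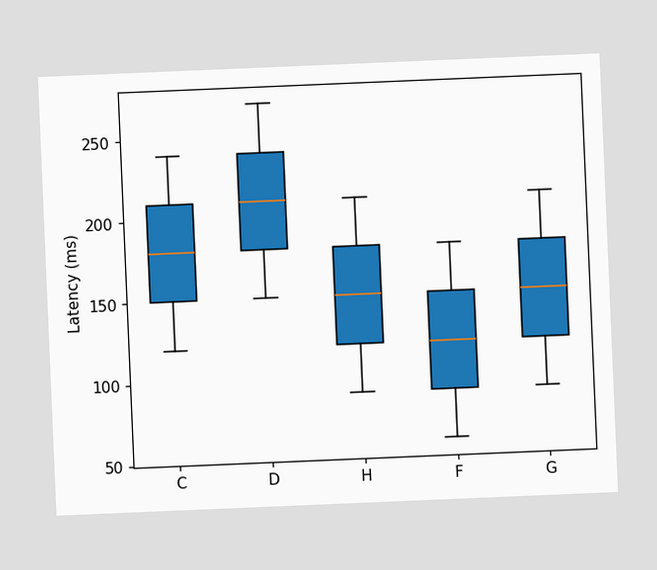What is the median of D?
210ms

The chart is tilted about 2° counter-clockwise. The median line in the D box sits at 210ms.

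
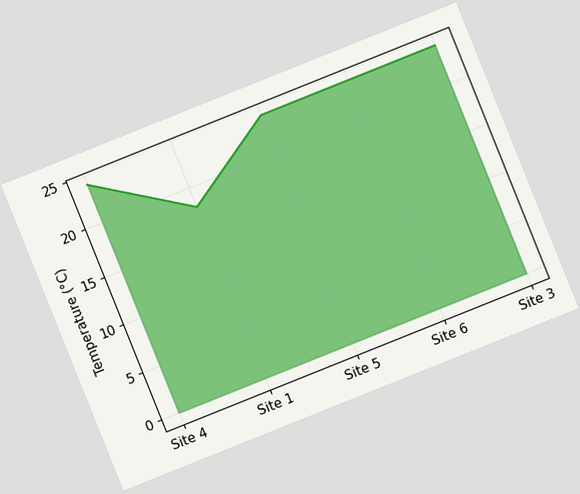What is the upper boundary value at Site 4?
The chart is tilted about 22° counter-clockwise. At Site 4 the upper boundary is at 24°C.

24°C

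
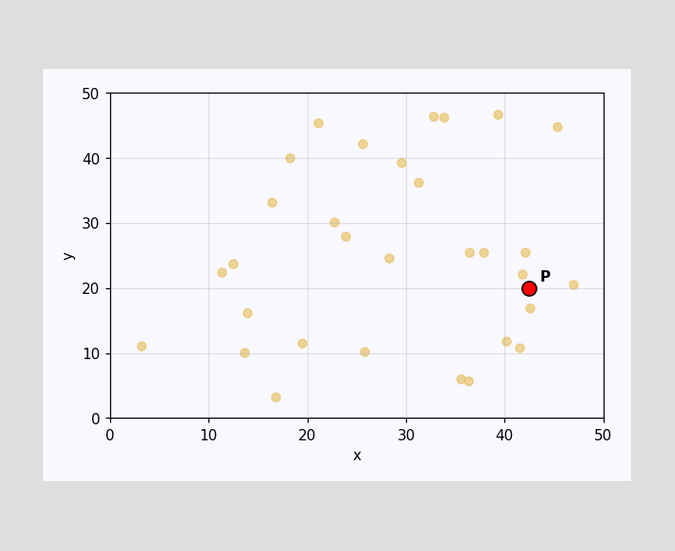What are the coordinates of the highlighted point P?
Following the gridlines from P to each axis, P sits at (42.5, 20).

(42.5, 20)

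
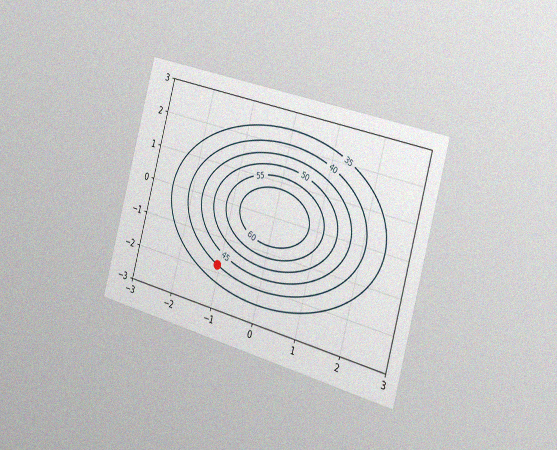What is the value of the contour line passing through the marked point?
The chart is tilted about 15° clockwise and viewed slightly from the right, with some photo noise. The marked point sits on the contour labelled 40.

40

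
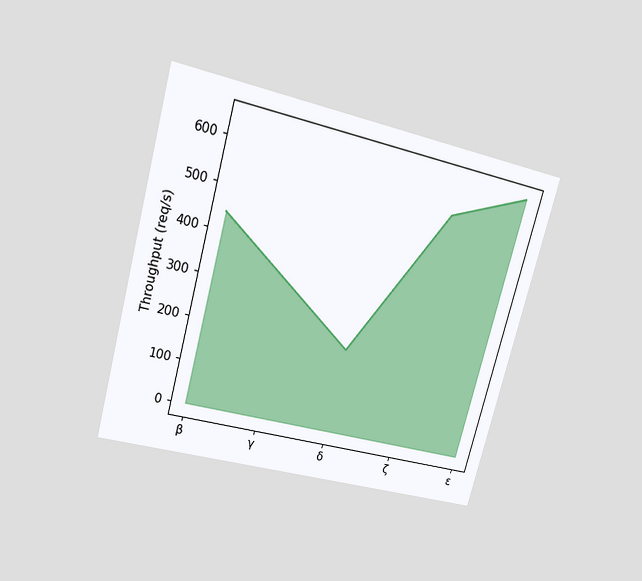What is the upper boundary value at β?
440req/s

The chart is tilted about 15° clockwise and viewed at a slight angle. At β the upper boundary is at 440req/s.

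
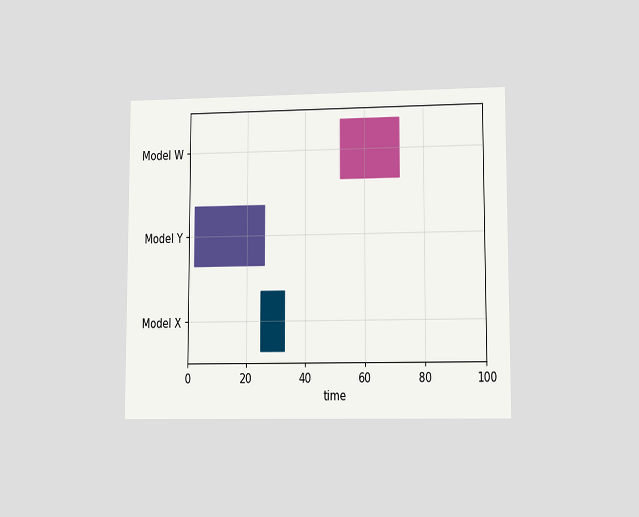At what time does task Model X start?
25

The chart is viewed at a slight angle. The Model X bar begins at t=25.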